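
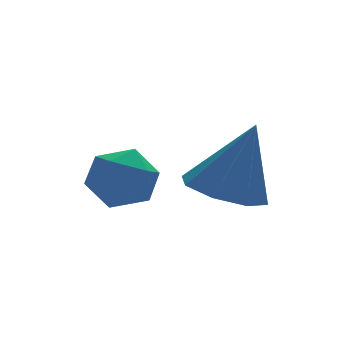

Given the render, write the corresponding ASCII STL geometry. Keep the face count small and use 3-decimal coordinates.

solid 
facet normal -0.233 0.177 0.956
outer loop
vertex -4.364 0.145 1.718
vertex -4.343 -0.722 1.884
vertex -3.61 -0.238 1.973
endloop
endfacet
facet normal 0.137 0.721 0.679
outer loop
vertex -4.364 0.145 1.718
vertex -3.61 -0.238 1.973
vertex -3.603 0.367 1.329
endloop
endfacet
facet normal -0.224 0.968 0.114
outer loop
vertex -4.364 0.145 1.718
vertex -3.603 0.367 1.329
vertex -4.331 0.256 0.843
endloop
endfacet
facet normal -0.816 0.577 0.042
outer loop
vertex -4.364 0.145 1.718
vertex -4.331 0.256 0.843
vertex -4.789 -0.417 1.185
endloop
endfacet
facet normal -0.822 0.088 0.563
outer loop
vertex -4.364 0.145 1.718
vertex -4.789 -0.417 1.185
vertex -4.343 -0.722 1.884
endloop
endfacet
facet normal 0.762 0.468 0.448
outer loop
vertex -3.603 0.367 1.329
vertex -3.61 -0.238 1.973
vertex -3.111 -0.363 1.255
endloop
endfacet
facet normal 0.164 -0.414 0.896
outer loop
vertex -3.61 -0.238 1.973
vertex -4.343 -0.722 1.884
vertex -3.569 -1.036 1.597
endloop
endfacet
facet normal -0.788 -0.558 0.260
outer loop
vertex -4.343 -0.722 1.884
vertex -4.789 -0.417 1.185
vertex -4.297 -1.147 1.111
endloop
endfacet
facet normal -0.779 0.234 -0.582
outer loop
vertex -4.789 -0.417 1.185
vertex -4.331 0.256 0.843
vertex -4.29 -0.542 0.467
endloop
endfacet
facet normal 0.179 0.867 -0.466
outer loop
vertex -4.331 0.256 0.843
vertex -3.603 0.367 1.329
vertex -3.557 -0.058 0.556
endloop
endfacet
facet normal 0.816 -0.577 -0.042
outer loop
vertex -3.536 -0.925 0.722
vertex -3.111 -0.363 1.255
vertex -3.569 -1.036 1.597
endloop
endfacet
facet normal 0.224 -0.968 -0.114
outer loop
vertex -3.536 -0.925 0.722
vertex -3.569 -1.036 1.597
vertex -4.297 -1.147 1.111
endloop
endfacet
facet normal -0.137 -0.721 -0.679
outer loop
vertex -3.536 -0.925 0.722
vertex -4.297 -1.147 1.111
vertex -4.29 -0.542 0.467
endloop
endfacet
facet normal 0.233 -0.177 -0.956
outer loop
vertex -3.536 -0.925 0.722
vertex -4.29 -0.542 0.467
vertex -3.557 -0.058 0.556
endloop
endfacet
facet normal 0.822 -0.088 -0.563
outer loop
vertex -3.536 -0.925 0.722
vertex -3.557 -0.058 0.556
vertex -3.111 -0.363 1.255
endloop
endfacet
facet normal 0.779 -0.234 0.582
outer loop
vertex -3.569 -1.036 1.597
vertex -3.111 -0.363 1.255
vertex -3.61 -0.238 1.973
endloop
endfacet
facet normal -0.179 -0.867 0.466
outer loop
vertex -4.297 -1.147 1.111
vertex -3.569 -1.036 1.597
vertex -4.343 -0.722 1.884
endloop
endfacet
facet normal -0.762 -0.468 -0.448
outer loop
vertex -4.29 -0.542 0.467
vertex -4.297 -1.147 1.111
vertex -4.789 -0.417 1.185
endloop
endfacet
facet normal -0.164 0.414 -0.896
outer loop
vertex -3.557 -0.058 0.556
vertex -4.29 -0.542 0.467
vertex -4.331 0.256 0.843
endloop
endfacet
facet normal 0.788 0.558 -0.260
outer loop
vertex -3.111 -0.363 1.255
vertex -3.557 -0.058 0.556
vertex -3.603 0.367 1.329
endloop
endfacet
facet normal -0.333 0.051 -0.942
outer loop
vertex -1.521 -2.477 0.91
vertex -2.24 -1.891 1.196
vertex -1.332 -1.76 0.882
endloop
endfacet
facet normal 0.964 -0.250 0.095
outer loop
vertex -1.521 -2.477 0.91
vertex -1.332 -1.76 0.882
vertex -1.6 -1.989 3.004
endloop
endfacet
facet normal -0.333 0.050 -0.942
outer loop
vertex -1.332 -1.76 0.882
vertex -2.24 -1.891 1.196
vertex -1.674 -1.12 1.037
endloop
endfacet
facet normal 0.886 0.435 0.159
outer loop
vertex -1.332 -1.76 0.882
vertex -1.674 -1.12 1.037
vertex -1.6 -1.989 3.004
endloop
endfacet
facet normal -0.334 0.051 -0.941
outer loop
vertex -1.674 -1.12 1.037
vertex -2.24 -1.891 1.196
vertex -2.348 -0.931 1.286
endloop
endfacet
facet normal 0.374 0.854 0.363
outer loop
vertex -1.674 -1.12 1.037
vertex -2.348 -0.931 1.286
vertex -1.6 -1.989 3.004
endloop
endfacet
facet normal -0.334 0.051 -0.941
outer loop
vertex -2.348 -0.931 1.286
vertex -2.24 -1.891 1.196
vertex -2.958 -1.306 1.482
endloop
endfacet
facet normal -0.278 0.759 0.589
outer loop
vertex -2.348 -0.931 1.286
vertex -2.958 -1.306 1.482
vertex -1.6 -1.989 3.004
endloop
endfacet
facet normal -0.333 0.051 -0.941
outer loop
vertex -2.958 -1.306 1.482
vertex -2.24 -1.891 1.196
vertex -3.148 -2.023 1.51
endloop
endfacet
facet normal -0.682 0.208 0.702
outer loop
vertex -2.958 -1.306 1.482
vertex -3.148 -2.023 1.51
vertex -1.6 -1.989 3.004
endloop
endfacet
facet normal -0.333 0.050 -0.942
outer loop
vertex -3.148 -2.023 1.51
vertex -2.24 -1.891 1.196
vertex -2.806 -2.663 1.355
endloop
endfacet
facet normal -0.605 -0.478 0.637
outer loop
vertex -3.148 -2.023 1.51
vertex -2.806 -2.663 1.355
vertex -1.6 -1.989 3.004
endloop
endfacet
facet normal -0.334 0.051 -0.941
outer loop
vertex -2.806 -2.663 1.355
vertex -2.24 -1.891 1.196
vertex -2.132 -2.851 1.106
endloop
endfacet
facet normal -0.090 -0.897 0.433
outer loop
vertex -2.806 -2.663 1.355
vertex -2.132 -2.851 1.106
vertex -1.6 -1.989 3.004
endloop
endfacet
facet normal -0.333 0.051 -0.942
outer loop
vertex -2.132 -2.851 1.106
vertex -2.24 -1.891 1.196
vertex -1.521 -2.477 0.91
endloop
endfacet
facet normal 0.558 -0.803 0.208
outer loop
vertex -2.132 -2.851 1.106
vertex -1.521 -2.477 0.91
vertex -1.6 -1.989 3.004
endloop
endfacet

endsolid


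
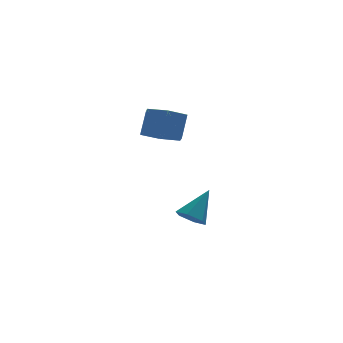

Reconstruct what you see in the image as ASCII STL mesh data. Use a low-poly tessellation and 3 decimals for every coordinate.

solid 
facet normal -0.304 -0.403 -0.863
outer loop
vertex -2.245 -1.834 1.288
vertex -3.031 -1.082 1.214
vertex -2.05 -0.89 0.779
endloop
endfacet
facet normal 0.936 -0.296 -0.191
outer loop
vertex -2.245 -1.834 1.288
vertex -2.05 -0.89 0.779
vertex -1.804 -1.25 2.54
endloop
endfacet
facet normal 0.935 -0.298 -0.192
outer loop
vertex -1.804 -1.25 2.54
vertex -2.05 -0.89 0.779
vertex -1.608 -0.307 2.031
endloop
endfacet
facet normal 0.304 0.403 0.863
outer loop
vertex -1.804 -1.25 2.54
vertex -1.608 -0.307 2.031
vertex -2.589 -0.498 2.466
endloop
endfacet
facet normal -0.304 -0.402 -0.863
outer loop
vertex -2.05 -0.89 0.779
vertex -3.031 -1.082 1.214
vertex -2.835 -0.138 0.705
endloop
endfacet
facet normal 0.623 0.601 -0.500
outer loop
vertex -2.05 -0.89 0.779
vertex -2.835 -0.138 0.705
vertex -1.608 -0.307 2.031
endloop
endfacet
facet normal 0.623 0.601 -0.500
outer loop
vertex -1.608 -0.307 2.031
vertex -2.835 -0.138 0.705
vertex -2.394 0.446 1.957
endloop
endfacet
facet normal 0.304 0.403 0.863
outer loop
vertex -1.608 -0.307 2.031
vertex -2.394 0.446 1.957
vertex -2.589 -0.498 2.466
endloop
endfacet
facet normal -0.304 -0.402 -0.863
outer loop
vertex -2.835 -0.138 0.705
vertex -3.031 -1.082 1.214
vertex -3.816 -0.33 1.14
endloop
endfacet
facet normal -0.313 0.898 -0.309
outer loop
vertex -2.835 -0.138 0.705
vertex -3.816 -0.33 1.14
vertex -2.394 0.446 1.957
endloop
endfacet
facet normal -0.313 0.898 -0.309
outer loop
vertex -2.394 0.446 1.957
vertex -3.816 -0.33 1.14
vertex -3.375 0.254 2.392
endloop
endfacet
facet normal 0.304 0.403 0.863
outer loop
vertex -2.394 0.446 1.957
vertex -3.375 0.254 2.392
vertex -2.589 -0.498 2.466
endloop
endfacet
facet normal -0.304 -0.403 -0.863
outer loop
vertex -3.816 -0.33 1.14
vertex -3.031 -1.082 1.214
vertex -4.012 -1.273 1.649
endloop
endfacet
facet normal -0.935 0.297 0.191
outer loop
vertex -3.816 -0.33 1.14
vertex -4.012 -1.273 1.649
vertex -3.375 0.254 2.392
endloop
endfacet
facet normal -0.935 0.297 0.192
outer loop
vertex -3.375 0.254 2.392
vertex -4.012 -1.273 1.649
vertex -3.57 -0.69 2.901
endloop
endfacet
facet normal 0.304 0.403 0.863
outer loop
vertex -3.375 0.254 2.392
vertex -3.57 -0.69 2.901
vertex -2.589 -0.498 2.466
endloop
endfacet
facet normal -0.304 -0.403 -0.863
outer loop
vertex -4.012 -1.273 1.649
vertex -3.031 -1.082 1.214
vertex -3.226 -2.026 1.723
endloop
endfacet
facet normal -0.623 -0.601 0.500
outer loop
vertex -4.012 -1.273 1.649
vertex -3.226 -2.026 1.723
vertex -3.57 -0.69 2.901
endloop
endfacet
facet normal -0.623 -0.601 0.500
outer loop
vertex -3.57 -0.69 2.901
vertex -3.226 -2.026 1.723
vertex -2.785 -1.442 2.975
endloop
endfacet
facet normal 0.304 0.402 0.863
outer loop
vertex -3.57 -0.69 2.901
vertex -2.785 -1.442 2.975
vertex -2.589 -0.498 2.466
endloop
endfacet
facet normal -0.304 -0.403 -0.863
outer loop
vertex -3.226 -2.026 1.723
vertex -3.031 -1.082 1.214
vertex -2.245 -1.834 1.288
endloop
endfacet
facet normal 0.313 -0.898 0.309
outer loop
vertex -3.226 -2.026 1.723
vertex -2.245 -1.834 1.288
vertex -2.785 -1.442 2.975
endloop
endfacet
facet normal 0.313 -0.898 0.309
outer loop
vertex -2.785 -1.442 2.975
vertex -2.245 -1.834 1.288
vertex -1.804 -1.25 2.54
endloop
endfacet
facet normal 0.304 0.402 0.863
outer loop
vertex -2.785 -1.442 2.975
vertex -1.804 -1.25 2.54
vertex -2.589 -0.498 2.466
endloop
endfacet
facet normal -0.576 -0.366 -0.731
outer loop
vertex -0.866 -1.146 -4.772
vertex -1.544 -0.948 -4.337
vertex -1.218 -0.401 -4.868
endloop
endfacet
facet normal 0.855 0.355 -0.379
outer loop
vertex -0.866 -1.146 -4.772
vertex -1.218 -0.401 -4.868
vertex -0.416 -0.232 -2.903
endloop
endfacet
facet normal -0.576 -0.366 -0.731
outer loop
vertex -1.218 -0.401 -4.868
vertex -1.544 -0.948 -4.337
vertex -1.896 -0.203 -4.433
endloop
endfacet
facet normal 0.182 0.971 -0.158
outer loop
vertex -1.218 -0.401 -4.868
vertex -1.896 -0.203 -4.433
vertex -0.416 -0.232 -2.903
endloop
endfacet
facet normal -0.576 -0.366 -0.731
outer loop
vertex -1.896 -0.203 -4.433
vertex -1.544 -0.948 -4.337
vertex -2.223 -0.75 -3.901
endloop
endfacet
facet normal -0.474 0.743 0.473
outer loop
vertex -1.896 -0.203 -4.433
vertex -2.223 -0.75 -3.901
vertex -0.416 -0.232 -2.903
endloop
endfacet
facet normal -0.576 -0.366 -0.731
outer loop
vertex -2.223 -0.75 -3.901
vertex -1.544 -0.948 -4.337
vertex -1.871 -1.496 -3.805
endloop
endfacet
facet normal -0.458 -0.103 0.883
outer loop
vertex -2.223 -0.75 -3.901
vertex -1.871 -1.496 -3.805
vertex -0.416 -0.232 -2.903
endloop
endfacet
facet normal -0.577 -0.365 -0.731
outer loop
vertex -1.871 -1.496 -3.805
vertex -1.544 -0.948 -4.337
vertex -1.193 -1.694 -4.241
endloop
endfacet
facet normal 0.215 -0.719 0.661
outer loop
vertex -1.871 -1.496 -3.805
vertex -1.193 -1.694 -4.241
vertex -0.416 -0.232 -2.903
endloop
endfacet
facet normal -0.576 -0.365 -0.731
outer loop
vertex -1.193 -1.694 -4.241
vertex -1.544 -0.948 -4.337
vertex -0.866 -1.146 -4.772
endloop
endfacet
facet normal 0.871 -0.490 0.030
outer loop
vertex -1.193 -1.694 -4.241
vertex -0.866 -1.146 -4.772
vertex -0.416 -0.232 -2.903
endloop
endfacet

endsolid


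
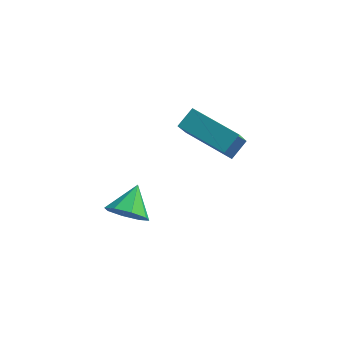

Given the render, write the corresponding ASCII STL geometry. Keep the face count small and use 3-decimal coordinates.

solid 
facet normal -0.915 0.347 0.208
outer loop
vertex -1.094 -1.9 1.689
vertex -1.016 -0.962 0.47
vertex -1.487 -2.599 1.126
endloop
endfacet
facet normal -0.051 -0.609 0.792
outer loop
vertex 0.516 -3.358 0.67
vertex -1.094 -1.9 1.689
vertex -1.487 -2.599 1.126
endloop
endfacet
facet normal -0.915 0.347 0.208
outer loop
vertex -1.487 -2.599 1.126
vertex -1.016 -0.962 0.47
vertex -1.409 -1.661 -0.093
endloop
endfacet
facet normal -0.401 -0.713 -0.575
outer loop
vertex -1.409 -1.661 -0.093
vertex 0.516 -3.358 0.67
vertex -1.487 -2.599 1.126
endloop
endfacet
facet normal 0.401 0.713 0.575
outer loop
vertex -1.094 -1.9 1.689
vertex 0.987 -1.721 0.014
vertex -1.016 -0.962 0.47
endloop
endfacet
facet normal -0.051 -0.609 0.792
outer loop
vertex 0.909 -2.659 1.233
vertex -1.094 -1.9 1.689
vertex 0.516 -3.358 0.67
endloop
endfacet
facet normal 0.401 0.713 0.575
outer loop
vertex 0.909 -2.659 1.233
vertex 0.987 -1.721 0.014
vertex -1.094 -1.9 1.689
endloop
endfacet
facet normal 0.051 0.609 -0.792
outer loop
vertex -1.016 -0.962 0.47
vertex 0.987 -1.721 0.014
vertex -1.409 -1.661 -0.093
endloop
endfacet
facet normal -0.401 -0.713 -0.575
outer loop
vertex 0.594 -2.42 -0.549
vertex 0.516 -3.358 0.67
vertex -1.409 -1.661 -0.093
endloop
endfacet
facet normal 0.051 0.609 -0.792
outer loop
vertex -1.409 -1.661 -0.093
vertex 0.987 -1.721 0.014
vertex 0.594 -2.42 -0.549
endloop
endfacet
facet normal 0.915 -0.347 -0.208
outer loop
vertex 0.594 -2.42 -0.549
vertex 0.909 -2.659 1.233
vertex 0.516 -3.358 0.67
endloop
endfacet
facet normal 0.915 -0.347 -0.208
outer loop
vertex 0.987 -1.721 0.014
vertex 0.909 -2.659 1.233
vertex 0.594 -2.42 -0.549
endloop
endfacet
facet normal -0.081 -0.824 -0.560
outer loop
vertex -2.933 -4.018 -3.322
vertex -3.278 -3.509 -4.021
vertex -2.425 -3.772 -3.757
endloop
endfacet
facet normal 0.639 0.040 0.768
outer loop
vertex -2.933 -4.018 -3.322
vertex -2.425 -3.772 -3.757
vertex -3.162 -2.331 -3.219
endloop
endfacet
facet normal -0.081 -0.825 -0.560
outer loop
vertex -2.425 -3.772 -3.757
vertex -3.278 -3.509 -4.021
vertex -2.418 -3.373 -4.346
endloop
endfacet
facet normal 0.896 0.363 0.256
outer loop
vertex -2.425 -3.772 -3.757
vertex -2.418 -3.373 -4.346
vertex -3.162 -2.331 -3.219
endloop
endfacet
facet normal -0.081 -0.824 -0.560
outer loop
vertex -2.418 -3.373 -4.346
vertex -3.278 -3.509 -4.021
vertex -2.914 -3.053 -4.745
endloop
endfacet
facet normal 0.653 0.720 -0.235
outer loop
vertex -2.418 -3.373 -4.346
vertex -2.914 -3.053 -4.745
vertex -3.162 -2.331 -3.219
endloop
endfacet
facet normal -0.081 -0.825 -0.560
outer loop
vertex -2.914 -3.053 -4.745
vertex -3.278 -3.509 -4.021
vertex -3.623 -3.001 -4.719
endloop
endfacet
facet normal 0.051 0.906 -0.420
outer loop
vertex -2.914 -3.053 -4.745
vertex -3.623 -3.001 -4.719
vertex -3.162 -2.331 -3.219
endloop
endfacet
facet normal -0.081 -0.824 -0.560
outer loop
vertex -3.623 -3.001 -4.719
vertex -3.278 -3.509 -4.021
vertex -4.13 -3.247 -4.284
endloop
endfacet
facet normal -0.556 0.809 -0.190
outer loop
vertex -3.623 -3.001 -4.719
vertex -4.13 -3.247 -4.284
vertex -3.162 -2.331 -3.219
endloop
endfacet
facet normal -0.081 -0.825 -0.560
outer loop
vertex -4.13 -3.247 -4.284
vertex -3.278 -3.509 -4.021
vertex -4.138 -3.646 -3.695
endloop
endfacet
facet normal -0.813 0.488 0.319
outer loop
vertex -4.13 -3.247 -4.284
vertex -4.138 -3.646 -3.695
vertex -3.162 -2.331 -3.219
endloop
endfacet
facet normal -0.081 -0.824 -0.560
outer loop
vertex -4.138 -3.646 -3.695
vertex -3.278 -3.509 -4.021
vertex -3.642 -3.966 -3.296
endloop
endfacet
facet normal -0.570 0.129 0.812
outer loop
vertex -4.138 -3.646 -3.695
vertex -3.642 -3.966 -3.296
vertex -3.162 -2.331 -3.219
endloop
endfacet
facet normal -0.081 -0.824 -0.560
outer loop
vertex -3.642 -3.966 -3.296
vertex -3.278 -3.509 -4.021
vertex -2.933 -4.018 -3.322
endloop
endfacet
facet normal 0.032 -0.057 0.998
outer loop
vertex -3.642 -3.966 -3.296
vertex -2.933 -4.018 -3.322
vertex -3.162 -2.331 -3.219
endloop
endfacet

endsolid


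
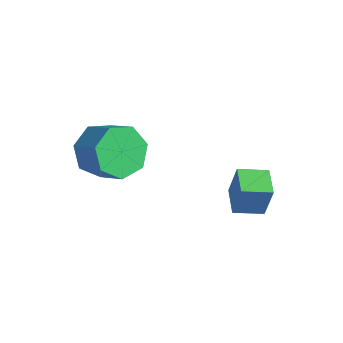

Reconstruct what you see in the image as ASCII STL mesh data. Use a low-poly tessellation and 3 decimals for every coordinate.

solid 
facet normal -0.824 0.002 -0.566
outer loop
vertex -3.851 -3.107 -2.528
vertex -4.395 -3.559 -1.738
vertex -4.254 -2.528 -1.939
endloop
endfacet
facet normal 0.358 0.777 -0.518
outer loop
vertex -3.851 -3.107 -2.528
vertex -4.254 -2.528 -1.939
vertex -2.722 -3.11 -1.752
endloop
endfacet
facet normal 0.358 0.776 -0.519
outer loop
vertex -2.722 -3.11 -1.752
vertex -4.254 -2.528 -1.939
vertex -3.125 -2.53 -1.163
endloop
endfacet
facet normal 0.825 -0.002 0.566
outer loop
vertex -2.722 -3.11 -1.752
vertex -3.125 -2.53 -1.163
vertex -3.265 -3.561 -0.962
endloop
endfacet
facet normal -0.824 0.002 -0.567
outer loop
vertex -4.254 -2.528 -1.939
vertex -4.395 -3.559 -1.738
vertex -4.764 -2.724 -1.198
endloop
endfacet
facet normal -0.119 0.977 0.176
outer loop
vertex -4.254 -2.528 -1.939
vertex -4.764 -2.724 -1.198
vertex -3.125 -2.53 -1.163
endloop
endfacet
facet normal -0.119 0.977 0.178
outer loop
vertex -3.125 -2.53 -1.163
vertex -4.764 -2.724 -1.198
vertex -3.634 -2.727 -0.423
endloop
endfacet
facet normal 0.824 -0.001 0.566
outer loop
vertex -3.125 -2.53 -1.163
vertex -3.634 -2.727 -0.423
vertex -3.265 -3.561 -0.962
endloop
endfacet
facet normal -0.824 0.002 -0.566
outer loop
vertex -4.764 -2.724 -1.198
vertex -4.395 -3.559 -1.738
vertex -4.995 -3.55 -0.864
endloop
endfacet
facet normal -0.507 0.441 0.741
outer loop
vertex -4.764 -2.724 -1.198
vertex -4.995 -3.55 -0.864
vertex -3.634 -2.727 -0.423
endloop
endfacet
facet normal -0.507 0.443 0.739
outer loop
vertex -3.634 -2.727 -0.423
vertex -4.995 -3.55 -0.864
vertex -3.866 -3.552 -0.088
endloop
endfacet
facet normal 0.824 -0.002 0.567
outer loop
vertex -3.634 -2.727 -0.423
vertex -3.866 -3.552 -0.088
vertex -3.265 -3.561 -0.962
endloop
endfacet
facet normal -0.824 0.001 -0.566
outer loop
vertex -4.995 -3.55 -0.864
vertex -4.395 -3.559 -1.738
vertex -4.774 -4.382 -1.188
endloop
endfacet
facet normal -0.513 -0.426 0.745
outer loop
vertex -4.995 -3.55 -0.864
vertex -4.774 -4.382 -1.188
vertex -3.866 -3.552 -0.088
endloop
endfacet
facet normal -0.513 -0.426 0.745
outer loop
vertex -3.866 -3.552 -0.088
vertex -4.774 -4.382 -1.188
vertex -3.645 -4.384 -0.412
endloop
endfacet
facet normal 0.824 -0.002 0.567
outer loop
vertex -3.866 -3.552 -0.088
vertex -3.645 -4.384 -0.412
vertex -3.265 -3.561 -0.962
endloop
endfacet
facet normal -0.825 0.002 -0.566
outer loop
vertex -4.774 -4.382 -1.188
vertex -4.395 -3.559 -1.738
vertex -4.268 -4.594 -1.926
endloop
endfacet
facet normal -0.132 -0.973 0.189
outer loop
vertex -4.774 -4.382 -1.188
vertex -4.268 -4.594 -1.926
vertex -3.645 -4.384 -0.412
endloop
endfacet
facet normal -0.133 -0.973 0.190
outer loop
vertex -3.645 -4.384 -0.412
vertex -4.268 -4.594 -1.926
vertex -3.138 -4.597 -1.15
endloop
endfacet
facet normal 0.824 -0.002 0.567
outer loop
vertex -3.645 -4.384 -0.412
vertex -3.138 -4.597 -1.15
vertex -3.265 -3.561 -0.962
endloop
endfacet
facet normal -0.824 0.002 -0.567
outer loop
vertex -4.268 -4.594 -1.926
vertex -4.395 -3.559 -1.738
vertex -3.857 -4.027 -2.522
endloop
endfacet
facet normal 0.348 -0.787 -0.509
outer loop
vertex -4.268 -4.594 -1.926
vertex -3.857 -4.027 -2.522
vertex -3.138 -4.597 -1.15
endloop
endfacet
facet normal 0.349 -0.787 -0.510
outer loop
vertex -3.138 -4.597 -1.15
vertex -3.857 -4.027 -2.522
vertex -2.728 -4.029 -1.746
endloop
endfacet
facet normal 0.825 -0.002 0.566
outer loop
vertex -3.138 -4.597 -1.15
vertex -2.728 -4.029 -1.746
vertex -3.265 -3.561 -0.962
endloop
endfacet
facet normal -0.824 0.002 -0.566
outer loop
vertex -3.857 -4.027 -2.522
vertex -4.395 -3.559 -1.738
vertex -3.851 -3.107 -2.528
endloop
endfacet
facet normal 0.566 -0.009 -0.824
outer loop
vertex -3.857 -4.027 -2.522
vertex -3.851 -3.107 -2.528
vertex -2.728 -4.029 -1.746
endloop
endfacet
facet normal 0.566 -0.009 -0.824
outer loop
vertex -2.728 -4.029 -1.746
vertex -3.851 -3.107 -2.528
vertex -2.722 -3.11 -1.752
endloop
endfacet
facet normal 0.825 -0.002 0.566
outer loop
vertex -2.728 -4.029 -1.746
vertex -2.722 -3.11 -1.752
vertex -3.265 -3.561 -0.962
endloop
endfacet
facet normal -0.584 -0.790 0.186
outer loop
vertex -0.014 -1.171 -2.411
vertex -0.884 -0.505 -2.311
vertex -0.269 -1.3 -3.761
endloop
endfacet
facet normal 0.791 -0.605 -0.092
outer loop
vertex 0.384 -0.415 -3.969
vertex -0.014 -1.171 -2.411
vertex -0.269 -1.3 -3.761
endloop
endfacet
facet normal -0.583 -0.791 0.186
outer loop
vertex -0.269 -1.3 -3.761
vertex -0.884 -0.505 -2.311
vertex -1.139 -0.635 -3.661
endloop
endfacet
facet normal -0.184 -0.094 -0.978
outer loop
vertex -1.139 -0.635 -3.661
vertex 0.384 -0.415 -3.969
vertex -0.269 -1.3 -3.761
endloop
endfacet
facet normal 0.184 0.094 0.978
outer loop
vertex -0.014 -1.171 -2.411
vertex -0.231 0.38 -2.519
vertex -0.884 -0.505 -2.311
endloop
endfacet
facet normal 0.791 -0.605 -0.091
outer loop
vertex 0.639 -0.285 -2.619
vertex -0.014 -1.171 -2.411
vertex 0.384 -0.415 -3.969
endloop
endfacet
facet normal 0.184 0.094 0.978
outer loop
vertex 0.639 -0.285 -2.619
vertex -0.231 0.38 -2.519
vertex -0.014 -1.171 -2.411
endloop
endfacet
facet normal -0.791 0.605 0.091
outer loop
vertex -0.884 -0.505 -2.311
vertex -0.231 0.38 -2.519
vertex -1.139 -0.635 -3.661
endloop
endfacet
facet normal -0.184 -0.094 -0.978
outer loop
vertex -0.486 0.251 -3.869
vertex 0.384 -0.415 -3.969
vertex -1.139 -0.635 -3.661
endloop
endfacet
facet normal -0.791 0.605 0.092
outer loop
vertex -1.139 -0.635 -3.661
vertex -0.231 0.38 -2.519
vertex -0.486 0.251 -3.869
endloop
endfacet
facet normal 0.584 0.790 -0.186
outer loop
vertex -0.486 0.251 -3.869
vertex 0.639 -0.285 -2.619
vertex 0.384 -0.415 -3.969
endloop
endfacet
facet normal 0.583 0.791 -0.186
outer loop
vertex -0.231 0.38 -2.519
vertex 0.639 -0.285 -2.619
vertex -0.486 0.251 -3.869
endloop
endfacet

endsolid


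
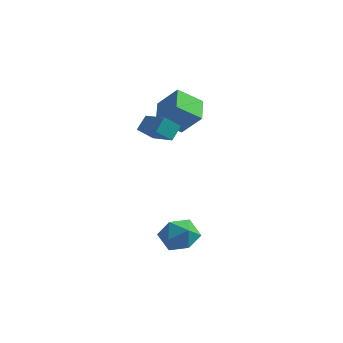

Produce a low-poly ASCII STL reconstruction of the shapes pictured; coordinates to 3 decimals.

solid 
facet normal -0.696 -0.066 -0.715
outer loop
vertex -0.52 1.773 2.591
vertex -1.395 3.196 3.312
vertex 0.466 2.919 1.524
endloop
endfacet
facet normal 0.481 -0.782 -0.396
outer loop
vertex 1.775 3.044 2.868
vertex -0.52 1.773 2.591
vertex 0.466 2.919 1.524
endloop
endfacet
facet normal -0.696 -0.067 -0.715
outer loop
vertex 0.466 2.919 1.524
vertex -1.395 3.196 3.312
vertex -0.41 4.342 2.245
endloop
endfacet
facet normal 0.533 0.620 -0.576
outer loop
vertex -0.41 4.342 2.245
vertex 1.775 3.044 2.868
vertex 0.466 2.919 1.524
endloop
endfacet
facet normal -0.533 -0.620 0.576
outer loop
vertex -0.52 1.773 2.591
vertex -0.086 3.321 4.656
vertex -1.395 3.196 3.312
endloop
endfacet
facet normal 0.481 -0.782 -0.396
outer loop
vertex 0.79 1.898 3.935
vertex -0.52 1.773 2.591
vertex 1.775 3.044 2.868
endloop
endfacet
facet normal -0.532 -0.620 0.577
outer loop
vertex 0.79 1.898 3.935
vertex -0.086 3.321 4.656
vertex -0.52 1.773 2.591
endloop
endfacet
facet normal -0.481 0.782 0.396
outer loop
vertex -1.395 3.196 3.312
vertex -0.086 3.321 4.656
vertex -0.41 4.342 2.245
endloop
endfacet
facet normal 0.532 0.620 -0.577
outer loop
vertex 0.9 4.467 3.589
vertex 1.775 3.044 2.868
vertex -0.41 4.342 2.245
endloop
endfacet
facet normal -0.481 0.782 0.396
outer loop
vertex -0.41 4.342 2.245
vertex -0.086 3.321 4.656
vertex 0.9 4.467 3.589
endloop
endfacet
facet normal 0.697 0.066 0.714
outer loop
vertex 0.9 4.467 3.589
vertex 0.79 1.898 3.935
vertex 1.775 3.044 2.868
endloop
endfacet
facet normal 0.696 0.066 0.715
outer loop
vertex -0.086 3.321 4.656
vertex 0.79 1.898 3.935
vertex 0.9 4.467 3.589
endloop
endfacet
facet normal -0.375 0.265 0.888
outer loop
vertex 4.146 -1.788 -2.692
vertex 2.976 -1.929 -3.144
vertex 3.565 -2.905 -2.604
endloop
endfacet
facet normal 0.257 -0.057 0.965
outer loop
vertex 4.146 -1.788 -2.692
vertex 3.565 -2.905 -2.604
vertex 4.784 -2.851 -2.925
endloop
endfacet
facet normal 0.741 0.314 0.594
outer loop
vertex 4.146 -1.788 -2.692
vertex 4.784 -2.851 -2.925
vertex 4.948 -1.842 -3.664
endloop
endfacet
facet normal 0.408 0.866 0.288
outer loop
vertex 4.146 -1.788 -2.692
vertex 4.948 -1.842 -3.664
vertex 3.831 -1.271 -3.799
endloop
endfacet
facet normal -0.283 0.836 0.471
outer loop
vertex 4.146 -1.788 -2.692
vertex 3.831 -1.271 -3.799
vertex 2.976 -1.929 -3.144
endloop
endfacet
facet normal 0.209 -0.707 0.675
outer loop
vertex 4.784 -2.851 -2.925
vertex 3.565 -2.905 -2.604
vertex 4.009 -3.649 -3.521
endloop
endfacet
facet normal -0.813 -0.186 0.551
outer loop
vertex 3.565 -2.905 -2.604
vertex 2.976 -1.929 -3.144
vertex 2.892 -3.078 -3.656
endloop
endfacet
facet normal -0.663 0.738 -0.125
outer loop
vertex 2.976 -1.929 -3.144
vertex 3.831 -1.271 -3.799
vertex 3.056 -2.069 -4.395
endloop
endfacet
facet normal 0.453 0.787 -0.419
outer loop
vertex 3.831 -1.271 -3.799
vertex 4.948 -1.842 -3.664
vertex 4.275 -2.015 -4.716
endloop
endfacet
facet normal 0.992 -0.106 0.075
outer loop
vertex 4.948 -1.842 -3.664
vertex 4.784 -2.851 -2.925
vertex 4.864 -2.991 -4.176
endloop
endfacet
facet normal -0.408 -0.866 -0.288
outer loop
vertex 3.694 -3.132 -4.628
vertex 4.009 -3.649 -3.521
vertex 2.892 -3.078 -3.656
endloop
endfacet
facet normal -0.741 -0.314 -0.594
outer loop
vertex 3.694 -3.132 -4.628
vertex 2.892 -3.078 -3.656
vertex 3.056 -2.069 -4.395
endloop
endfacet
facet normal -0.257 0.057 -0.965
outer loop
vertex 3.694 -3.132 -4.628
vertex 3.056 -2.069 -4.395
vertex 4.275 -2.015 -4.716
endloop
endfacet
facet normal 0.375 -0.265 -0.888
outer loop
vertex 3.694 -3.132 -4.628
vertex 4.275 -2.015 -4.716
vertex 4.864 -2.991 -4.176
endloop
endfacet
facet normal 0.283 -0.836 -0.471
outer loop
vertex 3.694 -3.132 -4.628
vertex 4.864 -2.991 -4.176
vertex 4.009 -3.649 -3.521
endloop
endfacet
facet normal -0.453 -0.787 0.419
outer loop
vertex 2.892 -3.078 -3.656
vertex 4.009 -3.649 -3.521
vertex 3.565 -2.905 -2.604
endloop
endfacet
facet normal -0.992 0.106 -0.075
outer loop
vertex 3.056 -2.069 -4.395
vertex 2.892 -3.078 -3.656
vertex 2.976 -1.929 -3.144
endloop
endfacet
facet normal -0.209 0.707 -0.675
outer loop
vertex 4.275 -2.015 -4.716
vertex 3.056 -2.069 -4.395
vertex 3.831 -1.271 -3.799
endloop
endfacet
facet normal 0.813 0.186 -0.551
outer loop
vertex 4.864 -2.991 -4.176
vertex 4.275 -2.015 -4.716
vertex 4.948 -1.842 -3.664
endloop
endfacet
facet normal 0.663 -0.738 0.125
outer loop
vertex 4.009 -3.649 -3.521
vertex 4.864 -2.991 -4.176
vertex 4.784 -2.851 -2.925
endloop
endfacet
facet normal -0.923 0.313 -0.225
outer loop
vertex 0.05 -0.046 3.706
vertex 0.542 0.805 2.871
vertex -0.012 -0.818 2.884
endloop
endfacet
facet normal -0.381 -0.659 0.648
outer loop
vertex 1.658 -1.385 3.289
vertex 0.05 -0.046 3.706
vertex -0.012 -0.818 2.884
endloop
endfacet
facet normal -0.923 0.313 -0.223
outer loop
vertex -0.012 -0.818 2.884
vertex 0.542 0.805 2.871
vertex 0.479 0.033 2.048
endloop
endfacet
facet normal -0.055 -0.683 -0.728
outer loop
vertex 0.479 0.033 2.048
vertex 1.658 -1.385 3.289
vertex -0.012 -0.818 2.884
endloop
endfacet
facet normal 0.055 0.683 0.728
outer loop
vertex 0.05 -0.046 3.706
vertex 2.212 0.238 3.276
vertex 0.542 0.805 2.871
endloop
endfacet
facet normal -0.381 -0.660 0.648
outer loop
vertex 1.721 -0.613 4.112
vertex 0.05 -0.046 3.706
vertex 1.658 -1.385 3.289
endloop
endfacet
facet normal 0.055 0.683 0.728
outer loop
vertex 1.721 -0.613 4.112
vertex 2.212 0.238 3.276
vertex 0.05 -0.046 3.706
endloop
endfacet
facet normal 0.381 0.660 -0.648
outer loop
vertex 0.542 0.805 2.871
vertex 2.212 0.238 3.276
vertex 0.479 0.033 2.048
endloop
endfacet
facet normal -0.055 -0.683 -0.728
outer loop
vertex 2.15 -0.534 2.454
vertex 1.658 -1.385 3.289
vertex 0.479 0.033 2.048
endloop
endfacet
facet normal 0.381 0.659 -0.648
outer loop
vertex 0.479 0.033 2.048
vertex 2.212 0.238 3.276
vertex 2.15 -0.534 2.454
endloop
endfacet
facet normal 0.923 -0.314 0.224
outer loop
vertex 2.15 -0.534 2.454
vertex 1.721 -0.613 4.112
vertex 1.658 -1.385 3.289
endloop
endfacet
facet normal 0.923 -0.313 0.224
outer loop
vertex 2.212 0.238 3.276
vertex 1.721 -0.613 4.112
vertex 2.15 -0.534 2.454
endloop
endfacet

endsolid


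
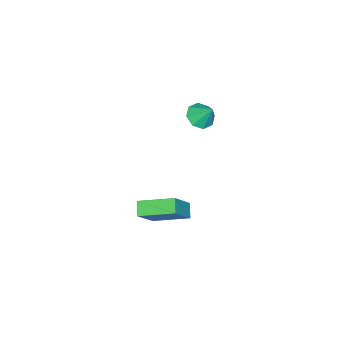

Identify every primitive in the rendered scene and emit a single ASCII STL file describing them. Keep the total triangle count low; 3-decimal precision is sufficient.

solid 
facet normal -0.079 -0.609 -0.789
outer loop
vertex -1.267 3.299 1.766
vertex -2.028 3.255 1.876
vertex -1.562 3.717 1.473
endloop
endfacet
facet normal 0.782 0.616 0.092
outer loop
vertex -1.267 3.299 1.766
vertex -1.562 3.717 1.473
vertex -1.932 3.985 2.824
endloop
endfacet
facet normal -0.080 -0.608 -0.790
outer loop
vertex -1.562 3.717 1.473
vertex -2.028 3.255 1.876
vertex -2.13 3.864 1.417
endloop
endfacet
facet normal 0.260 0.958 -0.119
outer loop
vertex -1.562 3.717 1.473
vertex -2.13 3.864 1.417
vertex -1.932 3.985 2.824
endloop
endfacet
facet normal -0.081 -0.609 -0.789
outer loop
vertex -2.13 3.864 1.417
vertex -2.028 3.255 1.876
vertex -2.638 3.655 1.63
endloop
endfacet
facet normal -0.389 0.921 -0.024
outer loop
vertex -2.13 3.864 1.417
vertex -2.638 3.655 1.63
vertex -1.932 3.985 2.824
endloop
endfacet
facet normal -0.080 -0.608 -0.790
outer loop
vertex -2.638 3.655 1.63
vertex -2.028 3.255 1.876
vertex -2.788 3.211 1.987
endloop
endfacet
facet normal -0.788 0.525 0.321
outer loop
vertex -2.638 3.655 1.63
vertex -2.788 3.211 1.987
vertex -1.932 3.985 2.824
endloop
endfacet
facet normal -0.080 -0.608 -0.790
outer loop
vertex -2.788 3.211 1.987
vertex -2.028 3.255 1.876
vertex -2.493 2.793 2.279
endloop
endfacet
facet normal -0.701 0.004 0.713
outer loop
vertex -2.788 3.211 1.987
vertex -2.493 2.793 2.279
vertex -1.932 3.985 2.824
endloop
endfacet
facet normal -0.080 -0.609 -0.789
outer loop
vertex -2.493 2.793 2.279
vertex -2.028 3.255 1.876
vertex -1.926 2.645 2.336
endloop
endfacet
facet normal -0.181 -0.337 0.924
outer loop
vertex -2.493 2.793 2.279
vertex -1.926 2.645 2.336
vertex -1.932 3.985 2.824
endloop
endfacet
facet normal -0.079 -0.609 -0.789
outer loop
vertex -1.926 2.645 2.336
vertex -2.028 3.255 1.876
vertex -1.417 2.855 2.123
endloop
endfacet
facet normal 0.471 -0.300 0.830
outer loop
vertex -1.926 2.645 2.336
vertex -1.417 2.855 2.123
vertex -1.932 3.985 2.824
endloop
endfacet
facet normal -0.079 -0.608 -0.790
outer loop
vertex -1.417 2.855 2.123
vertex -2.028 3.255 1.876
vertex -1.267 3.299 1.766
endloop
endfacet
facet normal 0.870 0.096 0.484
outer loop
vertex -1.417 2.855 2.123
vertex -1.267 3.299 1.766
vertex -1.932 3.985 2.824
endloop
endfacet
facet normal -0.644 0.002 -0.765
outer loop
vertex -0.207 1.691 -4.72
vertex -0.926 3.397 -4.109
vertex 0.369 2.106 -5.204
endloop
endfacet
facet normal 0.368 -0.876 -0.313
outer loop
vertex 1.646 2.103 -3.691
vertex -0.207 1.691 -4.72
vertex 0.369 2.106 -5.204
endloop
endfacet
facet normal -0.645 0.002 -0.764
outer loop
vertex 0.369 2.106 -5.204
vertex -0.926 3.397 -4.109
vertex -0.35 3.813 -4.594
endloop
endfacet
facet normal 0.669 0.484 -0.564
outer loop
vertex -0.35 3.813 -4.594
vertex 1.646 2.103 -3.691
vertex 0.369 2.106 -5.204
endloop
endfacet
facet normal -0.669 -0.484 0.564
outer loop
vertex -0.207 1.691 -4.72
vertex 0.351 3.394 -2.596
vertex -0.926 3.397 -4.109
endloop
endfacet
facet normal 0.369 -0.875 -0.313
outer loop
vertex 1.07 1.687 -3.206
vertex -0.207 1.691 -4.72
vertex 1.646 2.103 -3.691
endloop
endfacet
facet normal -0.670 -0.484 0.564
outer loop
vertex 1.07 1.687 -3.206
vertex 0.351 3.394 -2.596
vertex -0.207 1.691 -4.72
endloop
endfacet
facet normal -0.369 0.875 0.313
outer loop
vertex -0.926 3.397 -4.109
vertex 0.351 3.394 -2.596
vertex -0.35 3.813 -4.594
endloop
endfacet
facet normal 0.670 0.484 -0.563
outer loop
vertex 0.927 3.809 -3.08
vertex 1.646 2.103 -3.691
vertex -0.35 3.813 -4.594
endloop
endfacet
facet normal -0.368 0.876 0.313
outer loop
vertex -0.35 3.813 -4.594
vertex 0.351 3.394 -2.596
vertex 0.927 3.809 -3.08
endloop
endfacet
facet normal 0.645 -0.002 0.764
outer loop
vertex 0.927 3.809 -3.08
vertex 1.07 1.687 -3.206
vertex 1.646 2.103 -3.691
endloop
endfacet
facet normal 0.644 -0.002 0.765
outer loop
vertex 0.351 3.394 -2.596
vertex 1.07 1.687 -3.206
vertex 0.927 3.809 -3.08
endloop
endfacet

endsolid


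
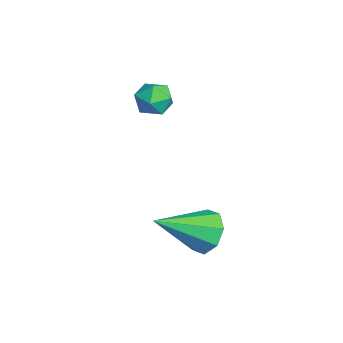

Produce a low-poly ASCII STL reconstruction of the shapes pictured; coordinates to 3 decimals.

solid 
facet normal -0.959 -0.281 -0.043
outer loop
vertex -4.102 0.646 1.74
vertex -3.92 0.033 1.69
vertex -4.022 0.292 2.268
endloop
endfacet
facet normal -0.885 0.314 0.344
outer loop
vertex -4.102 0.646 1.74
vertex -4.022 0.292 2.268
vertex -3.813 0.898 2.253
endloop
endfacet
facet normal -0.583 0.810 -0.069
outer loop
vertex -4.102 0.646 1.74
vertex -3.813 0.898 2.253
vertex -3.582 1.014 1.666
endloop
endfacet
facet normal -0.470 0.521 -0.712
outer loop
vertex -4.102 0.646 1.74
vertex -3.582 1.014 1.666
vertex -3.648 0.479 1.318
endloop
endfacet
facet normal -0.702 -0.152 -0.695
outer loop
vertex -4.102 0.646 1.74
vertex -3.648 0.479 1.318
vertex -3.92 0.033 1.69
endloop
endfacet
facet normal -0.438 0.173 0.882
outer loop
vertex -3.813 0.898 2.253
vertex -4.022 0.292 2.268
vertex -3.452 0.441 2.522
endloop
endfacet
facet normal -0.557 -0.790 0.256
outer loop
vertex -4.022 0.292 2.268
vertex -3.92 0.033 1.69
vertex -3.518 -0.094 2.174
endloop
endfacet
facet normal -0.140 -0.582 -0.801
outer loop
vertex -3.92 0.033 1.69
vertex -3.648 0.479 1.318
vertex -3.287 0.022 1.587
endloop
endfacet
facet normal 0.236 0.509 -0.828
outer loop
vertex -3.648 0.479 1.318
vertex -3.582 1.014 1.666
vertex -3.078 0.628 1.572
endloop
endfacet
facet normal 0.052 0.976 0.213
outer loop
vertex -3.582 1.014 1.666
vertex -3.813 0.898 2.253
vertex -3.18 0.887 2.15
endloop
endfacet
facet normal 0.470 -0.521 0.712
outer loop
vertex -2.998 0.274 2.1
vertex -3.452 0.441 2.522
vertex -3.518 -0.094 2.174
endloop
endfacet
facet normal 0.583 -0.810 0.069
outer loop
vertex -2.998 0.274 2.1
vertex -3.518 -0.094 2.174
vertex -3.287 0.022 1.587
endloop
endfacet
facet normal 0.885 -0.314 -0.344
outer loop
vertex -2.998 0.274 2.1
vertex -3.287 0.022 1.587
vertex -3.078 0.628 1.572
endloop
endfacet
facet normal 0.959 0.281 0.043
outer loop
vertex -2.998 0.274 2.1
vertex -3.078 0.628 1.572
vertex -3.18 0.887 2.15
endloop
endfacet
facet normal 0.702 0.152 0.695
outer loop
vertex -2.998 0.274 2.1
vertex -3.18 0.887 2.15
vertex -3.452 0.441 2.522
endloop
endfacet
facet normal -0.236 -0.509 0.828
outer loop
vertex -3.518 -0.094 2.174
vertex -3.452 0.441 2.522
vertex -4.022 0.292 2.268
endloop
endfacet
facet normal -0.052 -0.976 -0.213
outer loop
vertex -3.287 0.022 1.587
vertex -3.518 -0.094 2.174
vertex -3.92 0.033 1.69
endloop
endfacet
facet normal 0.438 -0.173 -0.882
outer loop
vertex -3.078 0.628 1.572
vertex -3.287 0.022 1.587
vertex -3.648 0.479 1.318
endloop
endfacet
facet normal 0.557 0.790 -0.256
outer loop
vertex -3.18 0.887 2.15
vertex -3.078 0.628 1.572
vertex -3.582 1.014 1.666
endloop
endfacet
facet normal 0.140 0.582 0.801
outer loop
vertex -3.452 0.441 2.522
vertex -3.18 0.887 2.15
vertex -3.813 0.898 2.253
endloop
endfacet
facet normal -0.198 0.829 -0.524
outer loop
vertex 0.129 1.753 -1.003
vertex -0.342 1.358 -1.45
vertex -0.417 1.749 -0.803
endloop
endfacet
facet normal 0.334 0.227 0.915
outer loop
vertex 0.129 1.753 -1.003
vertex -0.417 1.749 -0.803
vertex 0.022 -0.158 -0.49
endloop
endfacet
facet normal -0.199 0.828 -0.524
outer loop
vertex -0.417 1.749 -0.803
vertex -0.342 1.358 -1.45
vertex -0.919 1.516 -0.981
endloop
endfacet
facet normal -0.362 0.069 0.930
outer loop
vertex -0.417 1.749 -0.803
vertex -0.919 1.516 -0.981
vertex 0.022 -0.158 -0.49
endloop
endfacet
facet normal -0.199 0.828 -0.524
outer loop
vertex -0.919 1.516 -0.981
vertex -0.342 1.358 -1.45
vertex -1.083 1.19 -1.434
endloop
endfacet
facet normal -0.805 -0.303 0.510
outer loop
vertex -0.919 1.516 -0.981
vertex -1.083 1.19 -1.434
vertex 0.022 -0.158 -0.49
endloop
endfacet
facet normal -0.199 0.828 -0.525
outer loop
vertex -1.083 1.19 -1.434
vertex -0.342 1.358 -1.45
vertex -0.813 0.962 -1.896
endloop
endfacet
facet normal -0.735 -0.671 -0.098
outer loop
vertex -1.083 1.19 -1.434
vertex -0.813 0.962 -1.896
vertex 0.022 -0.158 -0.49
endloop
endfacet
facet normal -0.199 0.828 -0.525
outer loop
vertex -0.813 0.962 -1.896
vertex -0.342 1.358 -1.45
vertex -0.267 0.966 -2.097
endloop
endfacet
facet normal -0.192 -0.820 -0.539
outer loop
vertex -0.813 0.962 -1.896
vertex -0.267 0.966 -2.097
vertex 0.022 -0.158 -0.49
endloop
endfacet
facet normal -0.199 0.828 -0.525
outer loop
vertex -0.267 0.966 -2.097
vertex -0.342 1.358 -1.45
vertex 0.235 1.2 -1.918
endloop
endfacet
facet normal 0.506 -0.662 -0.554
outer loop
vertex -0.267 0.966 -2.097
vertex 0.235 1.2 -1.918
vertex 0.022 -0.158 -0.49
endloop
endfacet
facet normal -0.198 0.828 -0.524
outer loop
vertex 0.235 1.2 -1.918
vertex -0.342 1.358 -1.45
vertex 0.399 1.526 -1.465
endloop
endfacet
facet normal 0.948 -0.290 -0.134
outer loop
vertex 0.235 1.2 -1.918
vertex 0.399 1.526 -1.465
vertex 0.022 -0.158 -0.49
endloop
endfacet
facet normal -0.198 0.829 -0.523
outer loop
vertex 0.399 1.526 -1.465
vertex -0.342 1.358 -1.45
vertex 0.129 1.753 -1.003
endloop
endfacet
facet normal 0.877 0.078 0.474
outer loop
vertex 0.399 1.526 -1.465
vertex 0.129 1.753 -1.003
vertex 0.022 -0.158 -0.49
endloop
endfacet

endsolid


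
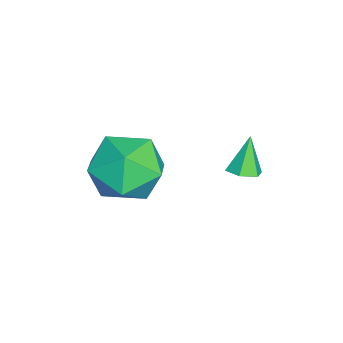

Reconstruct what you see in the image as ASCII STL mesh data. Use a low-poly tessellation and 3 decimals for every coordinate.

solid 
facet normal 0.114 0.931 -0.347
outer loop
vertex 0.361 -3.361 0.982
vertex -0.608 -3.033 1.544
vertex 0.428 -2.962 2.076
endloop
endfacet
facet normal 0.746 0.610 -0.268
outer loop
vertex 0.361 -3.361 0.982
vertex 0.428 -2.962 2.076
vertex 1.065 -3.884 1.751
endloop
endfacet
facet normal 0.744 0.018 -0.668
outer loop
vertex 0.361 -3.361 0.982
vertex 1.065 -3.884 1.751
vertex 0.422 -4.526 1.018
endloop
endfacet
facet normal 0.110 -0.025 -0.994
outer loop
vertex 0.361 -3.361 0.982
vertex 0.422 -4.526 1.018
vertex -0.612 -4.0 0.89
endloop
endfacet
facet normal -0.279 0.539 -0.795
outer loop
vertex 0.361 -3.361 0.982
vertex -0.612 -4.0 0.89
vertex -0.608 -3.033 1.544
endloop
endfacet
facet normal 0.811 0.414 0.414
outer loop
vertex 1.065 -3.884 1.751
vertex 0.428 -2.962 2.076
vertex 0.532 -3.88 2.79
endloop
endfacet
facet normal -0.212 0.934 0.288
outer loop
vertex 0.428 -2.962 2.076
vertex -0.608 -3.033 1.544
vertex -0.502 -3.354 2.662
endloop
endfacet
facet normal -0.849 0.299 -0.437
outer loop
vertex -0.608 -3.033 1.544
vertex -0.612 -4.0 0.89
vertex -1.145 -3.996 1.929
endloop
endfacet
facet normal -0.219 -0.614 -0.758
outer loop
vertex -0.612 -4.0 0.89
vertex 0.422 -4.526 1.018
vertex -0.508 -4.918 1.604
endloop
endfacet
facet normal 0.807 -0.543 -0.232
outer loop
vertex 0.422 -4.526 1.018
vertex 1.065 -3.884 1.751
vertex 0.528 -4.847 2.136
endloop
endfacet
facet normal -0.110 0.025 0.994
outer loop
vertex -0.441 -4.519 2.698
vertex 0.532 -3.88 2.79
vertex -0.502 -3.354 2.662
endloop
endfacet
facet normal -0.744 -0.018 0.668
outer loop
vertex -0.441 -4.519 2.698
vertex -0.502 -3.354 2.662
vertex -1.145 -3.996 1.929
endloop
endfacet
facet normal -0.746 -0.610 0.268
outer loop
vertex -0.441 -4.519 2.698
vertex -1.145 -3.996 1.929
vertex -0.508 -4.918 1.604
endloop
endfacet
facet normal -0.114 -0.931 0.347
outer loop
vertex -0.441 -4.519 2.698
vertex -0.508 -4.918 1.604
vertex 0.528 -4.847 2.136
endloop
endfacet
facet normal 0.279 -0.539 0.795
outer loop
vertex -0.441 -4.519 2.698
vertex 0.528 -4.847 2.136
vertex 0.532 -3.88 2.79
endloop
endfacet
facet normal 0.219 0.614 0.758
outer loop
vertex -0.502 -3.354 2.662
vertex 0.532 -3.88 2.79
vertex 0.428 -2.962 2.076
endloop
endfacet
facet normal -0.807 0.543 0.232
outer loop
vertex -1.145 -3.996 1.929
vertex -0.502 -3.354 2.662
vertex -0.608 -3.033 1.544
endloop
endfacet
facet normal -0.811 -0.414 -0.414
outer loop
vertex -0.508 -4.918 1.604
vertex -1.145 -3.996 1.929
vertex -0.612 -4.0 0.89
endloop
endfacet
facet normal 0.212 -0.934 -0.288
outer loop
vertex 0.528 -4.847 2.136
vertex -0.508 -4.918 1.604
vertex 0.422 -4.526 1.018
endloop
endfacet
facet normal 0.849 -0.299 0.437
outer loop
vertex 0.532 -3.88 2.79
vertex 0.528 -4.847 2.136
vertex 1.065 -3.884 1.751
endloop
endfacet
facet normal 0.407 -0.106 -0.907
outer loop
vertex -2.356 -1.218 -0.371
vertex -2.831 -1.144 -0.593
vertex -2.516 -0.729 -0.5
endloop
endfacet
facet normal 0.663 0.386 0.641
outer loop
vertex -2.356 -1.218 -0.371
vertex -2.516 -0.729 -0.5
vertex -3.329 -1.016 0.513
endloop
endfacet
facet normal 0.408 -0.106 -0.907
outer loop
vertex -2.516 -0.729 -0.5
vertex -2.831 -1.144 -0.593
vertex -2.991 -0.656 -0.722
endloop
endfacet
facet normal 0.015 0.959 0.284
outer loop
vertex -2.516 -0.729 -0.5
vertex -2.991 -0.656 -0.722
vertex -3.329 -1.016 0.513
endloop
endfacet
facet normal 0.409 -0.106 -0.907
outer loop
vertex -2.991 -0.656 -0.722
vertex -2.831 -1.144 -0.593
vertex -3.307 -1.071 -0.816
endloop
endfacet
facet normal -0.791 0.611 -0.038
outer loop
vertex -2.991 -0.656 -0.722
vertex -3.307 -1.071 -0.816
vertex -3.329 -1.016 0.513
endloop
endfacet
facet normal 0.409 -0.105 -0.907
outer loop
vertex -3.307 -1.071 -0.816
vertex -2.831 -1.144 -0.593
vertex -3.147 -1.56 -0.687
endloop
endfacet
facet normal -0.950 -0.312 -0.003
outer loop
vertex -3.307 -1.071 -0.816
vertex -3.147 -1.56 -0.687
vertex -3.329 -1.016 0.513
endloop
endfacet
facet normal 0.407 -0.104 -0.907
outer loop
vertex -3.147 -1.56 -0.687
vertex -2.831 -1.144 -0.593
vertex -2.671 -1.633 -0.465
endloop
endfacet
facet normal -0.301 -0.885 0.355
outer loop
vertex -3.147 -1.56 -0.687
vertex -2.671 -1.633 -0.465
vertex -3.329 -1.016 0.513
endloop
endfacet
facet normal 0.408 -0.104 -0.907
outer loop
vertex -2.671 -1.633 -0.465
vertex -2.831 -1.144 -0.593
vertex -2.356 -1.218 -0.371
endloop
endfacet
facet normal 0.504 -0.536 0.677
outer loop
vertex -2.671 -1.633 -0.465
vertex -2.356 -1.218 -0.371
vertex -3.329 -1.016 0.513
endloop
endfacet

endsolid


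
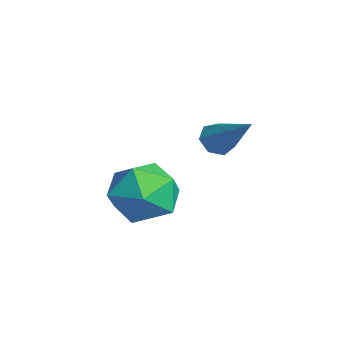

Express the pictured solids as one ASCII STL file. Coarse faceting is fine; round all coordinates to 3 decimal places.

solid 
facet normal -0.702 -0.289 -0.650
outer loop
vertex -4.047 2.086 -3.294
vertex -4.431 2.0 -2.841
vertex -4.338 2.498 -3.163
endloop
endfacet
facet normal 0.614 0.598 -0.515
outer loop
vertex -4.047 2.086 -3.294
vertex -4.338 2.498 -3.163
vertex -3.069 2.56 -1.579
endloop
endfacet
facet normal -0.702 -0.290 -0.651
outer loop
vertex -4.338 2.498 -3.163
vertex -4.431 2.0 -2.841
vertex -4.699 2.535 -2.79
endloop
endfacet
facet normal 0.034 0.997 -0.066
outer loop
vertex -4.338 2.498 -3.163
vertex -4.699 2.535 -2.79
vertex -3.069 2.56 -1.579
endloop
endfacet
facet normal -0.702 -0.290 -0.650
outer loop
vertex -4.699 2.535 -2.79
vertex -4.431 2.0 -2.841
vertex -4.858 2.169 -2.455
endloop
endfacet
facet normal -0.430 0.704 0.565
outer loop
vertex -4.699 2.535 -2.79
vertex -4.858 2.169 -2.455
vertex -3.069 2.56 -1.579
endloop
endfacet
facet normal -0.702 -0.288 -0.651
outer loop
vertex -4.858 2.169 -2.455
vertex -4.431 2.0 -2.841
vertex -4.696 1.676 -2.412
endloop
endfacet
facet normal -0.428 -0.062 0.902
outer loop
vertex -4.858 2.169 -2.455
vertex -4.696 1.676 -2.412
vertex -3.069 2.56 -1.579
endloop
endfacet
facet normal -0.702 -0.288 -0.651
outer loop
vertex -4.696 1.676 -2.412
vertex -4.431 2.0 -2.841
vertex -4.334 1.427 -2.692
endloop
endfacet
facet normal 0.038 -0.722 0.691
outer loop
vertex -4.696 1.676 -2.412
vertex -4.334 1.427 -2.692
vertex -3.069 2.56 -1.579
endloop
endfacet
facet normal -0.703 -0.288 -0.651
outer loop
vertex -4.334 1.427 -2.692
vertex -4.431 2.0 -2.841
vertex -4.046 1.61 -3.084
endloop
endfacet
facet normal 0.619 -0.780 0.091
outer loop
vertex -4.334 1.427 -2.692
vertex -4.046 1.61 -3.084
vertex -3.069 2.56 -1.579
endloop
endfacet
facet normal -0.703 -0.288 -0.650
outer loop
vertex -4.046 1.61 -3.084
vertex -4.431 2.0 -2.841
vertex -4.047 2.086 -3.294
endloop
endfacet
facet normal 0.874 -0.194 -0.445
outer loop
vertex -4.046 1.61 -3.084
vertex -4.047 2.086 -3.294
vertex -3.069 2.56 -1.579
endloop
endfacet
facet normal -0.553 -0.150 0.820
outer loop
vertex -2.122 -0.464 -2.112
vertex -2.291 -1.532 -2.421
vertex -1.408 -1.266 -1.777
endloop
endfacet
facet normal -0.053 0.345 0.937
outer loop
vertex -2.122 -0.464 -2.112
vertex -1.408 -1.266 -1.777
vertex -1.014 -0.27 -2.121
endloop
endfacet
facet normal -0.149 0.872 0.466
outer loop
vertex -2.122 -0.464 -2.112
vertex -1.014 -0.27 -2.121
vertex -1.653 0.079 -2.978
endloop
endfacet
facet normal -0.709 0.703 0.057
outer loop
vertex -2.122 -0.464 -2.112
vertex -1.653 0.079 -2.978
vertex -2.442 -0.701 -3.164
endloop
endfacet
facet normal -0.959 0.072 0.275
outer loop
vertex -2.122 -0.464 -2.112
vertex -2.442 -0.701 -3.164
vertex -2.291 -1.532 -2.421
endloop
endfacet
facet normal 0.584 0.049 0.810
outer loop
vertex -1.014 -0.27 -2.121
vertex -1.408 -1.266 -1.777
vertex -0.498 -1.219 -2.436
endloop
endfacet
facet normal -0.226 -0.752 0.620
outer loop
vertex -1.408 -1.266 -1.777
vertex -2.291 -1.532 -2.421
vertex -1.287 -1.999 -2.622
endloop
endfacet
facet normal -0.882 -0.393 -0.260
outer loop
vertex -2.291 -1.532 -2.421
vertex -2.442 -0.701 -3.164
vertex -1.926 -1.65 -3.479
endloop
endfacet
facet normal -0.477 0.629 -0.614
outer loop
vertex -2.442 -0.701 -3.164
vertex -1.653 0.079 -2.978
vertex -1.532 -0.654 -3.823
endloop
endfacet
facet normal 0.429 0.902 0.047
outer loop
vertex -1.653 0.079 -2.978
vertex -1.014 -0.27 -2.121
vertex -0.649 -0.388 -3.179
endloop
endfacet
facet normal 0.709 -0.703 -0.057
outer loop
vertex -0.818 -1.456 -3.488
vertex -0.498 -1.219 -2.436
vertex -1.287 -1.999 -2.622
endloop
endfacet
facet normal 0.149 -0.872 -0.466
outer loop
vertex -0.818 -1.456 -3.488
vertex -1.287 -1.999 -2.622
vertex -1.926 -1.65 -3.479
endloop
endfacet
facet normal 0.053 -0.345 -0.937
outer loop
vertex -0.818 -1.456 -3.488
vertex -1.926 -1.65 -3.479
vertex -1.532 -0.654 -3.823
endloop
endfacet
facet normal 0.553 0.150 -0.820
outer loop
vertex -0.818 -1.456 -3.488
vertex -1.532 -0.654 -3.823
vertex -0.649 -0.388 -3.179
endloop
endfacet
facet normal 0.959 -0.072 -0.275
outer loop
vertex -0.818 -1.456 -3.488
vertex -0.649 -0.388 -3.179
vertex -0.498 -1.219 -2.436
endloop
endfacet
facet normal 0.477 -0.629 0.614
outer loop
vertex -1.287 -1.999 -2.622
vertex -0.498 -1.219 -2.436
vertex -1.408 -1.266 -1.777
endloop
endfacet
facet normal -0.429 -0.902 -0.047
outer loop
vertex -1.926 -1.65 -3.479
vertex -1.287 -1.999 -2.622
vertex -2.291 -1.532 -2.421
endloop
endfacet
facet normal -0.584 -0.049 -0.810
outer loop
vertex -1.532 -0.654 -3.823
vertex -1.926 -1.65 -3.479
vertex -2.442 -0.701 -3.164
endloop
endfacet
facet normal 0.226 0.752 -0.620
outer loop
vertex -0.649 -0.388 -3.179
vertex -1.532 -0.654 -3.823
vertex -1.653 0.079 -2.978
endloop
endfacet
facet normal 0.882 0.393 0.260
outer loop
vertex -0.498 -1.219 -2.436
vertex -0.649 -0.388 -3.179
vertex -1.014 -0.27 -2.121
endloop
endfacet

endsolid


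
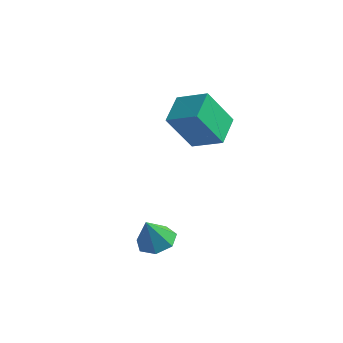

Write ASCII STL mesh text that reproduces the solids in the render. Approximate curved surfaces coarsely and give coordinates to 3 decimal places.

solid 
facet normal 0.199 0.283 -0.938
outer loop
vertex 4.314 -2.718 -2.693
vertex 3.603 -3.186 -2.985
vertex 3.639 -2.327 -2.718
endloop
endfacet
facet normal 0.304 0.573 0.761
outer loop
vertex 4.314 -2.718 -2.693
vertex 3.639 -2.327 -2.718
vertex 3.317 -3.594 -1.635
endloop
endfacet
facet normal 0.200 0.283 -0.938
outer loop
vertex 3.639 -2.327 -2.718
vertex 3.603 -3.186 -2.985
vertex 2.936 -2.583 -2.945
endloop
endfacet
facet normal -0.437 0.646 0.626
outer loop
vertex 3.639 -2.327 -2.718
vertex 2.936 -2.583 -2.945
vertex 3.317 -3.594 -1.635
endloop
endfacet
facet normal 0.200 0.283 -0.938
outer loop
vertex 2.936 -2.583 -2.945
vertex 3.603 -3.186 -2.985
vertex 2.736 -3.293 -3.202
endloop
endfacet
facet normal -0.922 0.127 0.366
outer loop
vertex 2.936 -2.583 -2.945
vertex 2.736 -3.293 -3.202
vertex 3.317 -3.594 -1.635
endloop
endfacet
facet normal 0.200 0.284 -0.938
outer loop
vertex 2.736 -3.293 -3.202
vertex 3.603 -3.186 -2.985
vertex 3.189 -3.922 -3.296
endloop
endfacet
facet normal -0.786 -0.592 0.178
outer loop
vertex 2.736 -3.293 -3.202
vertex 3.189 -3.922 -3.296
vertex 3.317 -3.594 -1.635
endloop
endfacet
facet normal 0.199 0.284 -0.938
outer loop
vertex 3.189 -3.922 -3.296
vertex 3.603 -3.186 -2.985
vertex 3.954 -3.997 -3.156
endloop
endfacet
facet normal -0.132 -0.970 0.202
outer loop
vertex 3.189 -3.922 -3.296
vertex 3.954 -3.997 -3.156
vertex 3.317 -3.594 -1.635
endloop
endfacet
facet normal 0.198 0.284 -0.938
outer loop
vertex 3.954 -3.997 -3.156
vertex 3.603 -3.186 -2.985
vertex 4.455 -3.461 -2.888
endloop
endfacet
facet normal 0.548 -0.723 0.421
outer loop
vertex 3.954 -3.997 -3.156
vertex 4.455 -3.461 -2.888
vertex 3.317 -3.594 -1.635
endloop
endfacet
facet normal 0.198 0.284 -0.938
outer loop
vertex 4.455 -3.461 -2.888
vertex 3.603 -3.186 -2.985
vertex 4.314 -2.718 -2.693
endloop
endfacet
facet normal 0.742 -0.035 0.670
outer loop
vertex 4.455 -3.461 -2.888
vertex 4.314 -2.718 -2.693
vertex 3.317 -3.594 -1.635
endloop
endfacet
facet normal -0.421 -0.320 0.849
outer loop
vertex 3.411 2.353 2.689
vertex 1.926 2.403 1.971
vertex 3.592 0.838 2.208
endloop
endfacet
facet normal 0.900 -0.031 0.435
outer loop
vertex 4.514 1.537 0.349
vertex 3.411 2.353 2.689
vertex 3.592 0.838 2.208
endloop
endfacet
facet normal -0.421 -0.319 0.849
outer loop
vertex 3.592 0.838 2.208
vertex 1.926 2.403 1.971
vertex 2.107 0.887 1.491
endloop
endfacet
facet normal 0.114 -0.947 -0.300
outer loop
vertex 2.107 0.887 1.491
vertex 4.514 1.537 0.349
vertex 3.592 0.838 2.208
endloop
endfacet
facet normal -0.113 0.947 0.300
outer loop
vertex 3.411 2.353 2.689
vertex 2.848 3.102 0.112
vertex 1.926 2.403 1.971
endloop
endfacet
facet normal 0.900 -0.030 0.435
outer loop
vertex 4.333 3.053 0.829
vertex 3.411 2.353 2.689
vertex 4.514 1.537 0.349
endloop
endfacet
facet normal -0.114 0.947 0.300
outer loop
vertex 4.333 3.053 0.829
vertex 2.848 3.102 0.112
vertex 3.411 2.353 2.689
endloop
endfacet
facet normal -0.900 0.030 -0.435
outer loop
vertex 1.926 2.403 1.971
vertex 2.848 3.102 0.112
vertex 2.107 0.887 1.491
endloop
endfacet
facet normal 0.113 -0.947 -0.300
outer loop
vertex 3.029 1.587 -0.369
vertex 4.514 1.537 0.349
vertex 2.107 0.887 1.491
endloop
endfacet
facet normal -0.900 0.030 -0.435
outer loop
vertex 2.107 0.887 1.491
vertex 2.848 3.102 0.112
vertex 3.029 1.587 -0.369
endloop
endfacet
facet normal 0.421 0.319 -0.849
outer loop
vertex 3.029 1.587 -0.369
vertex 4.333 3.053 0.829
vertex 4.514 1.537 0.349
endloop
endfacet
facet normal 0.421 0.320 -0.849
outer loop
vertex 2.848 3.102 0.112
vertex 4.333 3.053 0.829
vertex 3.029 1.587 -0.369
endloop
endfacet

endsolid


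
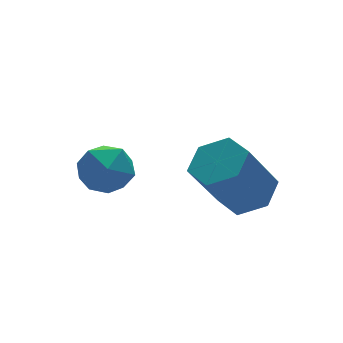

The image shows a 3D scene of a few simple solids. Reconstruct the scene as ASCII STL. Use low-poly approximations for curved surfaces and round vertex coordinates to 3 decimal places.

solid 
facet normal 0.532 0.064 -0.845
outer loop
vertex 0.348 0.266 0.809
vertex -0.298 -0.216 0.366
vertex -0.352 0.701 0.401
endloop
endfacet
facet normal 0.371 0.879 0.300
outer loop
vertex 0.348 0.266 0.809
vertex -0.352 0.701 0.401
vertex -0.717 0.139 2.498
endloop
endfacet
facet normal 0.371 0.879 0.300
outer loop
vertex -0.717 0.139 2.498
vertex -0.352 0.701 0.401
vertex -1.417 0.574 2.089
endloop
endfacet
facet normal -0.533 -0.064 0.844
outer loop
vertex -0.717 0.139 2.498
vertex -1.417 0.574 2.089
vertex -1.362 -0.344 2.054
endloop
endfacet
facet normal 0.533 0.064 -0.844
outer loop
vertex -0.352 0.701 0.401
vertex -0.298 -0.216 0.366
vertex -0.998 0.219 -0.043
endloop
endfacet
facet normal -0.473 0.849 -0.234
outer loop
vertex -0.352 0.701 0.401
vertex -0.998 0.219 -0.043
vertex -1.417 0.574 2.089
endloop
endfacet
facet normal -0.474 0.849 -0.235
outer loop
vertex -1.417 0.574 2.089
vertex -0.998 0.219 -0.043
vertex -2.062 0.091 1.646
endloop
endfacet
facet normal -0.532 -0.064 0.844
outer loop
vertex -1.417 0.574 2.089
vertex -2.062 0.091 1.646
vertex -1.362 -0.344 2.054
endloop
endfacet
facet normal 0.533 0.064 -0.844
outer loop
vertex -0.998 0.219 -0.043
vertex -0.298 -0.216 0.366
vertex -0.943 -0.699 -0.078
endloop
endfacet
facet normal -0.845 -0.030 -0.534
outer loop
vertex -0.998 0.219 -0.043
vertex -0.943 -0.699 -0.078
vertex -2.062 0.091 1.646
endloop
endfacet
facet normal -0.845 -0.029 -0.535
outer loop
vertex -2.062 0.091 1.646
vertex -0.943 -0.699 -0.078
vertex -2.008 -0.826 1.611
endloop
endfacet
facet normal -0.532 -0.064 0.845
outer loop
vertex -2.062 0.091 1.646
vertex -2.008 -0.826 1.611
vertex -1.362 -0.344 2.054
endloop
endfacet
facet normal 0.533 0.064 -0.844
outer loop
vertex -0.943 -0.699 -0.078
vertex -0.298 -0.216 0.366
vertex -0.243 -1.134 0.331
endloop
endfacet
facet normal -0.371 -0.879 -0.300
outer loop
vertex -0.943 -0.699 -0.078
vertex -0.243 -1.134 0.331
vertex -2.008 -0.826 1.611
endloop
endfacet
facet normal -0.371 -0.879 -0.300
outer loop
vertex -2.008 -0.826 1.611
vertex -0.243 -1.134 0.331
vertex -1.308 -1.261 2.019
endloop
endfacet
facet normal -0.532 -0.064 0.845
outer loop
vertex -2.008 -0.826 1.611
vertex -1.308 -1.261 2.019
vertex -1.362 -0.344 2.054
endloop
endfacet
facet normal 0.532 0.064 -0.844
outer loop
vertex -0.243 -1.134 0.331
vertex -0.298 -0.216 0.366
vertex 0.402 -0.651 0.774
endloop
endfacet
facet normal 0.474 -0.849 0.235
outer loop
vertex -0.243 -1.134 0.331
vertex 0.402 -0.651 0.774
vertex -1.308 -1.261 2.019
endloop
endfacet
facet normal 0.473 -0.849 0.234
outer loop
vertex -1.308 -1.261 2.019
vertex 0.402 -0.651 0.774
vertex -0.662 -0.779 2.463
endloop
endfacet
facet normal -0.533 -0.064 0.844
outer loop
vertex -1.308 -1.261 2.019
vertex -0.662 -0.779 2.463
vertex -1.362 -0.344 2.054
endloop
endfacet
facet normal 0.532 0.064 -0.845
outer loop
vertex 0.402 -0.651 0.774
vertex -0.298 -0.216 0.366
vertex 0.348 0.266 0.809
endloop
endfacet
facet normal 0.845 0.029 0.534
outer loop
vertex 0.402 -0.651 0.774
vertex 0.348 0.266 0.809
vertex -0.662 -0.779 2.463
endloop
endfacet
facet normal 0.844 0.030 0.535
outer loop
vertex -0.662 -0.779 2.463
vertex 0.348 0.266 0.809
vertex -0.717 0.139 2.498
endloop
endfacet
facet normal -0.533 -0.064 0.844
outer loop
vertex -0.662 -0.779 2.463
vertex -0.717 0.139 2.498
vertex -1.362 -0.344 2.054
endloop
endfacet
facet normal 0.046 0.997 -0.060
outer loop
vertex -2.995 3.13 0.173
vertex -3.809 3.197 0.67
vertex -2.969 3.186 1.128
endloop
endfacet
facet normal 0.699 0.713 -0.061
outer loop
vertex -2.995 3.13 0.173
vertex -2.969 3.186 1.128
vertex -2.39 2.579 0.668
endloop
endfacet
facet normal 0.744 0.265 -0.614
outer loop
vertex -2.995 3.13 0.173
vertex -2.39 2.579 0.668
vertex -2.872 2.214 -0.073
endloop
endfacet
facet normal 0.117 0.272 -0.955
outer loop
vertex -2.995 3.13 0.173
vertex -2.872 2.214 -0.073
vertex -3.75 2.596 -0.072
endloop
endfacet
facet normal -0.314 0.725 -0.612
outer loop
vertex -2.995 3.13 0.173
vertex -3.75 2.596 -0.072
vertex -3.809 3.197 0.67
endloop
endfacet
facet normal 0.775 0.332 0.538
outer loop
vertex -2.39 2.579 0.668
vertex -2.969 3.186 1.128
vertex -2.83 2.304 1.472
endloop
endfacet
facet normal -0.284 0.792 0.540
outer loop
vertex -2.969 3.186 1.128
vertex -3.809 3.197 0.67
vertex -3.708 2.686 1.473
endloop
endfacet
facet normal -0.867 0.352 -0.354
outer loop
vertex -3.809 3.197 0.67
vertex -3.75 2.596 -0.072
vertex -4.19 2.321 0.732
endloop
endfacet
facet normal -0.167 -0.381 -0.909
outer loop
vertex -3.75 2.596 -0.072
vertex -2.872 2.214 -0.073
vertex -3.611 1.714 0.272
endloop
endfacet
facet normal 0.847 -0.394 -0.357
outer loop
vertex -2.872 2.214 -0.073
vertex -2.39 2.579 0.668
vertex -2.771 1.703 0.73
endloop
endfacet
facet normal -0.117 -0.272 0.955
outer loop
vertex -3.585 1.77 1.227
vertex -2.83 2.304 1.472
vertex -3.708 2.686 1.473
endloop
endfacet
facet normal -0.744 -0.265 0.614
outer loop
vertex -3.585 1.77 1.227
vertex -3.708 2.686 1.473
vertex -4.19 2.321 0.732
endloop
endfacet
facet normal -0.699 -0.713 0.061
outer loop
vertex -3.585 1.77 1.227
vertex -4.19 2.321 0.732
vertex -3.611 1.714 0.272
endloop
endfacet
facet normal -0.046 -0.997 0.060
outer loop
vertex -3.585 1.77 1.227
vertex -3.611 1.714 0.272
vertex -2.771 1.703 0.73
endloop
endfacet
facet normal 0.314 -0.725 0.612
outer loop
vertex -3.585 1.77 1.227
vertex -2.771 1.703 0.73
vertex -2.83 2.304 1.472
endloop
endfacet
facet normal 0.167 0.381 0.909
outer loop
vertex -3.708 2.686 1.473
vertex -2.83 2.304 1.472
vertex -2.969 3.186 1.128
endloop
endfacet
facet normal -0.847 0.394 0.357
outer loop
vertex -4.19 2.321 0.732
vertex -3.708 2.686 1.473
vertex -3.809 3.197 0.67
endloop
endfacet
facet normal -0.775 -0.332 -0.538
outer loop
vertex -3.611 1.714 0.272
vertex -4.19 2.321 0.732
vertex -3.75 2.596 -0.072
endloop
endfacet
facet normal 0.284 -0.792 -0.540
outer loop
vertex -2.771 1.703 0.73
vertex -3.611 1.714 0.272
vertex -2.872 2.214 -0.073
endloop
endfacet
facet normal 0.867 -0.352 0.354
outer loop
vertex -2.83 2.304 1.472
vertex -2.771 1.703 0.73
vertex -2.39 2.579 0.668
endloop
endfacet

endsolid


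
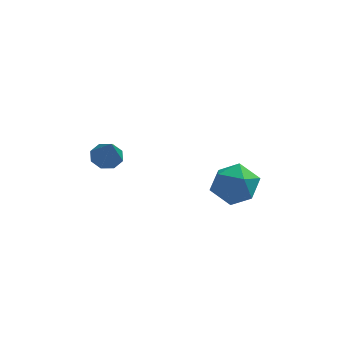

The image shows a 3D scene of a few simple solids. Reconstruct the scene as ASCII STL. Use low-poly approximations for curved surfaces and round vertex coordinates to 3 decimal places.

solid 
facet normal -0.830 0.473 -0.296
outer loop
vertex 1.405 2.407 -4.39
vertex 0.796 1.617 -3.943
vertex 1.081 2.489 -3.349
endloop
endfacet
facet normal -0.303 0.938 -0.168
outer loop
vertex 1.405 2.407 -4.39
vertex 1.081 2.489 -3.349
vertex 2.101 2.769 -3.628
endloop
endfacet
facet normal 0.246 0.769 -0.590
outer loop
vertex 1.405 2.407 -4.39
vertex 2.101 2.769 -3.628
vertex 2.445 2.07 -4.395
endloop
endfacet
facet normal 0.060 0.200 -0.978
outer loop
vertex 1.405 2.407 -4.39
vertex 2.445 2.07 -4.395
vertex 1.639 1.357 -4.59
endloop
endfacet
facet normal -0.606 0.017 -0.796
outer loop
vertex 1.405 2.407 -4.39
vertex 1.639 1.357 -4.59
vertex 0.796 1.617 -3.943
endloop
endfacet
facet normal -0.096 0.856 0.509
outer loop
vertex 2.101 2.769 -3.628
vertex 1.081 2.489 -3.349
vertex 1.921 2.203 -2.71
endloop
endfacet
facet normal -0.947 0.103 0.304
outer loop
vertex 1.081 2.489 -3.349
vertex 0.796 1.617 -3.943
vertex 1.115 1.49 -2.905
endloop
endfacet
facet normal -0.584 -0.635 -0.506
outer loop
vertex 0.796 1.617 -3.943
vertex 1.639 1.357 -4.59
vertex 1.459 0.791 -3.672
endloop
endfacet
facet normal 0.494 -0.339 -0.801
outer loop
vertex 1.639 1.357 -4.59
vertex 2.445 2.07 -4.395
vertex 2.479 1.071 -3.951
endloop
endfacet
facet normal 0.795 0.581 -0.173
outer loop
vertex 2.445 2.07 -4.395
vertex 2.101 2.769 -3.628
vertex 2.764 1.943 -3.357
endloop
endfacet
facet normal -0.060 -0.200 0.978
outer loop
vertex 2.155 1.153 -2.91
vertex 1.921 2.203 -2.71
vertex 1.115 1.49 -2.905
endloop
endfacet
facet normal -0.246 -0.769 0.590
outer loop
vertex 2.155 1.153 -2.91
vertex 1.115 1.49 -2.905
vertex 1.459 0.791 -3.672
endloop
endfacet
facet normal 0.303 -0.938 0.168
outer loop
vertex 2.155 1.153 -2.91
vertex 1.459 0.791 -3.672
vertex 2.479 1.071 -3.951
endloop
endfacet
facet normal 0.830 -0.473 0.296
outer loop
vertex 2.155 1.153 -2.91
vertex 2.479 1.071 -3.951
vertex 2.764 1.943 -3.357
endloop
endfacet
facet normal 0.606 -0.017 0.796
outer loop
vertex 2.155 1.153 -2.91
vertex 2.764 1.943 -3.357
vertex 1.921 2.203 -2.71
endloop
endfacet
facet normal -0.494 0.339 0.801
outer loop
vertex 1.115 1.49 -2.905
vertex 1.921 2.203 -2.71
vertex 1.081 2.489 -3.349
endloop
endfacet
facet normal -0.795 -0.581 0.173
outer loop
vertex 1.459 0.791 -3.672
vertex 1.115 1.49 -2.905
vertex 0.796 1.617 -3.943
endloop
endfacet
facet normal 0.096 -0.856 -0.509
outer loop
vertex 2.479 1.071 -3.951
vertex 1.459 0.791 -3.672
vertex 1.639 1.357 -4.59
endloop
endfacet
facet normal 0.947 -0.103 -0.304
outer loop
vertex 2.764 1.943 -3.357
vertex 2.479 1.071 -3.951
vertex 2.445 2.07 -4.395
endloop
endfacet
facet normal 0.584 0.635 0.506
outer loop
vertex 1.921 2.203 -2.71
vertex 2.764 1.943 -3.357
vertex 2.101 2.769 -3.628
endloop
endfacet
facet normal -0.197 0.550 -0.812
outer loop
vertex -2.558 0.973 -1.421
vertex -3.123 0.626 -1.519
vertex -2.96 1.182 -1.182
endloop
endfacet
facet normal 0.619 0.473 0.627
outer loop
vertex -2.558 0.973 -1.421
vertex -2.96 1.182 -1.182
vertex -2.817 -0.226 -0.261
endloop
endfacet
facet normal -0.197 0.550 -0.812
outer loop
vertex -2.96 1.182 -1.182
vertex -3.123 0.626 -1.519
vertex -3.458 1.066 -1.14
endloop
endfacet
facet normal -0.056 0.543 0.838
outer loop
vertex -2.96 1.182 -1.182
vertex -3.458 1.066 -1.14
vertex -2.817 -0.226 -0.261
endloop
endfacet
facet normal -0.197 0.549 -0.812
outer loop
vertex -3.458 1.066 -1.14
vertex -3.123 0.626 -1.519
vertex -3.759 0.692 -1.32
endloop
endfacet
facet normal -0.656 0.174 0.734
outer loop
vertex -3.458 1.066 -1.14
vertex -3.759 0.692 -1.32
vertex -2.817 -0.226 -0.261
endloop
endfacet
facet normal -0.197 0.549 -0.812
outer loop
vertex -3.759 0.692 -1.32
vertex -3.123 0.626 -1.519
vertex -3.688 0.28 -1.616
endloop
endfacet
facet normal -0.828 -0.414 0.378
outer loop
vertex -3.759 0.692 -1.32
vertex -3.688 0.28 -1.616
vertex -2.817 -0.226 -0.261
endloop
endfacet
facet normal -0.198 0.551 -0.811
outer loop
vertex -3.688 0.28 -1.616
vertex -3.123 0.626 -1.519
vertex -3.286 0.071 -1.856
endloop
endfacet
facet normal -0.473 -0.881 -0.025
outer loop
vertex -3.688 0.28 -1.616
vertex -3.286 0.071 -1.856
vertex -2.817 -0.226 -0.261
endloop
endfacet
facet normal -0.197 0.550 -0.811
outer loop
vertex -3.286 0.071 -1.856
vertex -3.123 0.626 -1.519
vertex -2.788 0.187 -1.898
endloop
endfacet
facet normal 0.201 -0.951 -0.236
outer loop
vertex -3.286 0.071 -1.856
vertex -2.788 0.187 -1.898
vertex -2.817 -0.226 -0.261
endloop
endfacet
facet normal -0.198 0.550 -0.812
outer loop
vertex -2.788 0.187 -1.898
vertex -3.123 0.626 -1.519
vertex -2.487 0.561 -1.718
endloop
endfacet
facet normal 0.802 -0.582 -0.133
outer loop
vertex -2.788 0.187 -1.898
vertex -2.487 0.561 -1.718
vertex -2.817 -0.226 -0.261
endloop
endfacet
facet normal -0.197 0.551 -0.811
outer loop
vertex -2.487 0.561 -1.718
vertex -3.123 0.626 -1.519
vertex -2.558 0.973 -1.421
endloop
endfacet
facet normal 0.975 0.006 0.224
outer loop
vertex -2.487 0.561 -1.718
vertex -2.558 0.973 -1.421
vertex -2.817 -0.226 -0.261
endloop
endfacet

endsolid


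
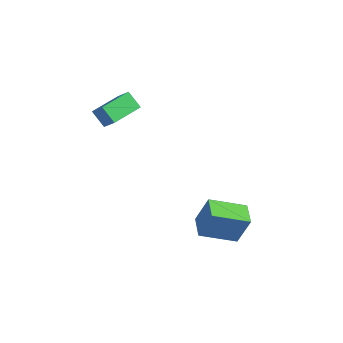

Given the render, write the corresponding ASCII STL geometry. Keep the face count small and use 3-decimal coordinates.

solid 
facet normal -0.760 0.648 0.054
outer loop
vertex 1.717 1.913 -2.549
vertex 2.918 3.384 -3.295
vertex 1.245 1.492 -4.137
endloop
endfacet
facet normal -0.589 -0.721 0.366
outer loop
vertex 2.202 0.676 -4.205
vertex 1.717 1.913 -2.549
vertex 1.245 1.492 -4.137
endloop
endfacet
facet normal -0.760 0.648 0.054
outer loop
vertex 1.245 1.492 -4.137
vertex 2.918 3.384 -3.295
vertex 2.446 2.963 -4.883
endloop
endfacet
facet normal -0.276 -0.246 -0.929
outer loop
vertex 2.446 2.963 -4.883
vertex 2.202 0.676 -4.205
vertex 1.245 1.492 -4.137
endloop
endfacet
facet normal 0.276 0.246 0.929
outer loop
vertex 1.717 1.913 -2.549
vertex 3.875 2.568 -3.363
vertex 2.918 3.384 -3.295
endloop
endfacet
facet normal -0.589 -0.721 0.366
outer loop
vertex 2.674 1.097 -2.617
vertex 1.717 1.913 -2.549
vertex 2.202 0.676 -4.205
endloop
endfacet
facet normal 0.276 0.246 0.929
outer loop
vertex 2.674 1.097 -2.617
vertex 3.875 2.568 -3.363
vertex 1.717 1.913 -2.549
endloop
endfacet
facet normal 0.589 0.721 -0.366
outer loop
vertex 2.918 3.384 -3.295
vertex 3.875 2.568 -3.363
vertex 2.446 2.963 -4.883
endloop
endfacet
facet normal -0.276 -0.246 -0.929
outer loop
vertex 3.403 2.147 -4.951
vertex 2.202 0.676 -4.205
vertex 2.446 2.963 -4.883
endloop
endfacet
facet normal 0.589 0.721 -0.366
outer loop
vertex 2.446 2.963 -4.883
vertex 3.875 2.568 -3.363
vertex 3.403 2.147 -4.951
endloop
endfacet
facet normal 0.760 -0.648 -0.054
outer loop
vertex 3.403 2.147 -4.951
vertex 2.674 1.097 -2.617
vertex 2.202 0.676 -4.205
endloop
endfacet
facet normal 0.760 -0.648 -0.054
outer loop
vertex 3.875 2.568 -3.363
vertex 2.674 1.097 -2.617
vertex 3.403 2.147 -4.951
endloop
endfacet
facet normal -0.732 -0.020 0.681
outer loop
vertex -3.412 -0.07 2.735
vertex -3.323 1.651 2.881
vertex -4.24 0.047 1.848
endloop
endfacet
facet normal -0.050 -0.995 -0.084
outer loop
vertex -3.457 0.069 1.119
vertex -3.412 -0.07 2.735
vertex -4.24 0.047 1.848
endloop
endfacet
facet normal -0.732 -0.020 0.681
outer loop
vertex -4.24 0.047 1.848
vertex -3.323 1.651 2.881
vertex -4.152 1.769 1.993
endloop
endfacet
facet normal -0.680 0.096 -0.727
outer loop
vertex -4.152 1.769 1.993
vertex -3.457 0.069 1.119
vertex -4.24 0.047 1.848
endloop
endfacet
facet normal 0.680 -0.097 0.727
outer loop
vertex -3.412 -0.07 2.735
vertex -2.54 1.673 2.152
vertex -3.323 1.651 2.881
endloop
endfacet
facet normal -0.051 -0.995 -0.084
outer loop
vertex -2.628 -0.049 2.007
vertex -3.412 -0.07 2.735
vertex -3.457 0.069 1.119
endloop
endfacet
facet normal 0.679 -0.096 0.728
outer loop
vertex -2.628 -0.049 2.007
vertex -2.54 1.673 2.152
vertex -3.412 -0.07 2.735
endloop
endfacet
facet normal 0.051 0.995 0.085
outer loop
vertex -3.323 1.651 2.881
vertex -2.54 1.673 2.152
vertex -4.152 1.769 1.993
endloop
endfacet
facet normal -0.679 0.097 -0.728
outer loop
vertex -3.368 1.79 1.265
vertex -3.457 0.069 1.119
vertex -4.152 1.769 1.993
endloop
endfacet
facet normal 0.051 0.995 0.084
outer loop
vertex -4.152 1.769 1.993
vertex -2.54 1.673 2.152
vertex -3.368 1.79 1.265
endloop
endfacet
facet normal 0.732 0.020 -0.681
outer loop
vertex -3.368 1.79 1.265
vertex -2.628 -0.049 2.007
vertex -3.457 0.069 1.119
endloop
endfacet
facet normal 0.732 0.020 -0.681
outer loop
vertex -2.54 1.673 2.152
vertex -2.628 -0.049 2.007
vertex -3.368 1.79 1.265
endloop
endfacet

endsolid
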